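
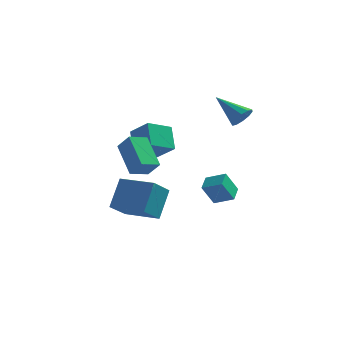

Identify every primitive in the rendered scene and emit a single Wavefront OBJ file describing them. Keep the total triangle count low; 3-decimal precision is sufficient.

v -1.32 -4.575 1.952
v -2.374 -3.251 3.342
v -2.055 -4.252 1.087
v -3.108 -2.928 2.477
v -0.592 -3.692 1.663
v -1.645 -2.368 3.053
v -1.326 -3.369 0.798
v -2.38 -2.045 2.188
v 1.173 -1.93 -0.489
v 2.295 -2.063 -0.031
v 1.146 -0.932 -0.134
v 2.269 -1.065 0.325
v 1.731 -1.475 -1.725
v 2.854 -1.608 -1.266
v 1.705 -0.477 -1.369
v 2.827 -0.61 -0.911
v -4.269 -0.706 -2.961
v -4.029 0.48 -1.257
v -3.821 0.737 -4.028
v -3.581 1.923 -2.324
v -2.159 -1.283 -2.856
v -1.919 -0.097 -1.152
v -1.711 0.16 -3.923
v -1.471 1.346 -2.219
v 2.282 2.646 3.163
v 2.717 3.232 3.466
v 0.658 3.234 4.357
v 2.488 3.403 3.07
v 2.18 3.286 2.71
v 1.911 2.924 2.522
v 1.784 2.456 2.58
v 1.847 2.061 2.859
v 2.076 1.889 3.255
v 2.384 2.007 3.615
v 2.653 2.369 3.803
v 2.78 2.837 3.746
v -2.572 1.62 1.018
v -3.066 2.705 2.258
v -3.749 2.172 0.067
v -4.242 3.256 1.308
v -1.538 2.784 0.412
v -2.031 3.868 1.653
v -2.714 3.335 -0.538
v -3.208 4.42 0.702
f 2 4 1
f 5 2 1
f 1 4 3
f 3 5 1
f 2 8 4
f 6 2 5
f 6 8 2
f 4 8 3
f 7 5 3
f 3 8 7
f 7 6 5
f 8 6 7
f 10 12 9
f 13 10 9
f 9 12 11
f 11 13 9
f 10 16 12
f 14 10 13
f 14 16 10
f 12 16 11
f 15 13 11
f 11 16 15
f 15 14 13
f 16 14 15
f 18 20 17
f 21 18 17
f 17 20 19
f 19 21 17
f 18 24 20
f 22 18 21
f 22 24 18
f 20 24 19
f 23 21 19
f 19 24 23
f 23 22 21
f 24 22 23
f 26 25 28
f 26 28 27
f 28 25 29
f 28 29 27
f 29 25 30
f 29 30 27
f 30 25 31
f 30 31 27
f 31 25 32
f 31 32 27
f 32 25 33
f 32 33 27
f 33 25 34
f 33 34 27
f 34 25 35
f 34 35 27
f 35 25 36
f 35 36 27
f 36 25 26
f 36 26 27
f 38 40 37
f 41 38 37
f 37 40 39
f 39 41 37
f 38 44 40
f 42 38 41
f 42 44 38
f 40 44 39
f 43 41 39
f 39 44 43
f 43 42 41
f 44 42 43



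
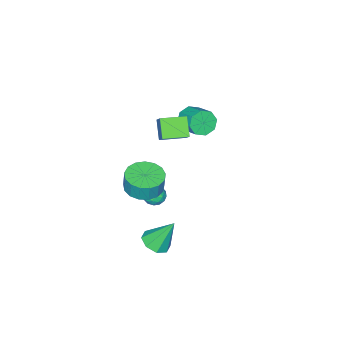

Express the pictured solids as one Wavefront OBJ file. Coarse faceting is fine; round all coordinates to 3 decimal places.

v 1.039 1.56 -2.626
v 1.421 1.981 -2.246
v 1.399 0.699 -2.034
v 1.781 1.12 -1.654
v 1.099 1.139 -1.606
v 0.877 1.671 -1.972
v 1.943 1.009 -2.308
v 1.721 1.541 -2.674
v 1.979 1.64 -2.049
v 1.457 1.721 -1.615
v 1.363 0.959 -2.665
v 0.841 1.04 -2.231
v 1.198 1.846 -2.488
v 1.622 0.834 -1.792
v 1.221 0.845 -1.764
v 1.445 1.092 -1.54
v 0.879 1.664 -2.327
v 1.103 1.912 -2.104
v 0.914 1.417 -1.727
v 1.717 0.768 -2.176
v 1.941 1.016 -1.953
v 1.375 1.588 -2.74
v 1.599 1.835 -2.516
v 1.906 1.263 -2.553
v 1.751 1.893 -2.149
v 1.962 1.387 -1.801
v 2.058 1.322 -2.185
v 1.927 1.635 -2.401
v 1.444 1.941 -1.894
v 1.656 1.434 -1.546
v 1.255 1.446 -1.518
v 1.124 1.759 -1.733
v 1.773 1.74 -1.778
v 1.164 1.246 -2.734
v 1.376 0.739 -2.386
v 1.696 0.921 -2.547
v 1.565 1.234 -2.762
v 0.858 1.293 -2.479
v 1.069 0.787 -2.131
v 0.893 1.045 -1.879
v 0.762 1.358 -2.095
v 1.047 0.94 -2.502
v 2.33 1.377 -0.649
v 3.428 1.36 -0.707
v 3.489 1.507 0.412
v 2.39 1.523 0.469
v 3.306 1.869 -0.767
v 3.367 2.016 0.352
v 2.961 2.265 -0.8
v 3.021 2.412 0.319
v 2.471 2.457 -0.799
v 2.531 2.604 0.32
v 1.949 2.402 -0.763
v 2.009 2.549 0.356
v 1.514 2.112 -0.702
v 1.574 2.259 0.417
v 1.265 1.654 -0.628
v 1.326 1.8 0.491
v 1.261 1.132 -0.56
v 1.322 1.278 0.559
v 1.502 0.666 -0.511
v 1.562 0.813 0.607
v 1.932 0.363 -0.495
v 1.992 0.51 0.624
v 2.453 0.292 -0.514
v 2.514 0.439 0.605
v 2.946 0.47 -0.564
v 3.007 0.616 0.555
v 3.298 0.855 -0.633
v 3.359 1.002 0.485
v 3.789 3.449 -3.09
v 4.63 3.497 -2.835
v 3.231 4.251 -1.39
v 4.429 4.05 -3.163
v 3.852 4.251 -3.447
v 3.239 3.983 -3.522
v 2.948 3.402 -3.344
v 3.15 2.849 -3.017
v 3.726 2.648 -2.732
v 4.339 2.916 -2.657
v -0.919 -0.488 1.749
v -0.161 0.397 2.874
v -2.027 0.477 1.736
v -1.27 1.363 2.861
v -0.31 0.197 0.799
v 0.447 1.083 1.924
v -1.419 1.163 0.786
v -0.661 2.048 1.911
v -3.59 -0.273 0.172
v -3.154 -0.726 0.759
v -2.694 0.54 1.395
v -3.13 0.993 0.808
v -2.792 -0.59 0.226
v -2.332 0.676 0.862
v -2.898 -0.268 -0.338
v -2.438 0.998 0.298
v -3.409 0.051 -0.604
v -2.949 1.317 0.032
v -4.026 0.18 -0.415
v -3.566 1.446 0.221
v -4.388 0.044 0.118
v -3.928 1.31 0.754
v -4.282 -0.278 0.682
v -3.822 0.988 1.318
v -3.771 -0.597 0.948
v -3.311 0.669 1.584
f 1 38 17
f 38 12 41
f 17 41 6
f 38 41 17
f 1 17 13
f 17 6 18
f 13 18 2
f 17 18 13
f 1 13 22
f 13 2 23
f 22 23 8
f 13 23 22
f 1 22 34
f 22 8 37
f 34 37 11
f 22 37 34
f 1 34 38
f 34 11 42
f 38 42 12
f 34 42 38
f 2 18 29
f 18 6 32
f 29 32 10
f 18 32 29
f 6 41 19
f 41 12 40
f 19 40 5
f 41 40 19
f 12 42 39
f 42 11 35
f 39 35 3
f 42 35 39
f 11 37 36
f 37 8 24
f 36 24 7
f 37 24 36
f 8 23 28
f 23 2 25
f 28 25 9
f 23 25 28
f 4 30 16
f 30 10 31
f 16 31 5
f 30 31 16
f 4 16 14
f 16 5 15
f 14 15 3
f 16 15 14
f 4 14 21
f 14 3 20
f 21 20 7
f 14 20 21
f 4 21 26
f 21 7 27
f 26 27 9
f 21 27 26
f 4 26 30
f 26 9 33
f 30 33 10
f 26 33 30
f 5 31 19
f 31 10 32
f 19 32 6
f 31 32 19
f 3 15 39
f 15 5 40
f 39 40 12
f 15 40 39
f 7 20 36
f 20 3 35
f 36 35 11
f 20 35 36
f 9 27 28
f 27 7 24
f 28 24 8
f 27 24 28
f 10 33 29
f 33 9 25
f 29 25 2
f 33 25 29
f 44 43 47
f 44 47 45
f 45 47 48
f 45 48 46
f 47 43 49
f 47 49 48
f 48 49 50
f 48 50 46
f 49 43 51
f 49 51 50
f 50 51 52
f 50 52 46
f 51 43 53
f 51 53 52
f 52 53 54
f 52 54 46
f 53 43 55
f 53 55 54
f 54 55 56
f 54 56 46
f 55 43 57
f 55 57 56
f 56 57 58
f 56 58 46
f 57 43 59
f 57 59 58
f 58 59 60
f 58 60 46
f 59 43 61
f 59 61 60
f 60 61 62
f 60 62 46
f 61 43 63
f 61 63 62
f 62 63 64
f 62 64 46
f 63 43 65
f 63 65 64
f 64 65 66
f 64 66 46
f 65 43 67
f 65 67 66
f 66 67 68
f 66 68 46
f 67 43 69
f 67 69 68
f 68 69 70
f 68 70 46
f 69 43 44
f 69 44 70
f 70 44 45
f 70 45 46
f 72 71 74
f 72 74 73
f 74 71 75
f 74 75 73
f 75 71 76
f 75 76 73
f 76 71 77
f 76 77 73
f 77 71 78
f 77 78 73
f 78 71 79
f 78 79 73
f 79 71 80
f 79 80 73
f 80 71 72
f 80 72 73
f 82 84 81
f 85 82 81
f 81 84 83
f 83 85 81
f 82 88 84
f 86 82 85
f 86 88 82
f 84 88 83
f 87 85 83
f 83 88 87
f 87 86 85
f 88 86 87
f 90 89 93
f 90 93 91
f 91 93 94
f 91 94 92
f 93 89 95
f 93 95 94
f 94 95 96
f 94 96 92
f 95 89 97
f 95 97 96
f 96 97 98
f 96 98 92
f 97 89 99
f 97 99 98
f 98 99 100
f 98 100 92
f 99 89 101
f 99 101 100
f 100 101 102
f 100 102 92
f 101 89 103
f 101 103 102
f 102 103 104
f 102 104 92
f 103 89 105
f 103 105 104
f 104 105 106
f 104 106 92
f 105 89 90
f 105 90 106
f 106 90 91
f 106 91 92



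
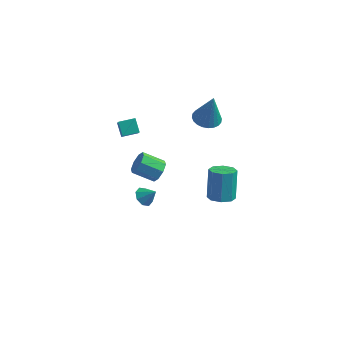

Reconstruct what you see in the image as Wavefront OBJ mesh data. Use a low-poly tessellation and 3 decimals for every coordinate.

v 0.767 2.801 2.921
v 1.604 2.488 2.748
v 1.193 2.759 5.059
v 1.659 2.839 2.744
v 1.579 3.184 2.767
v 1.374 3.471 2.814
v 1.078 3.656 2.877
v 0.734 3.71 2.946
v 0.395 3.627 3.012
v 0.113 3.418 3.064
v -0.069 3.114 3.094
v -0.125 2.764 3.098
v -0.044 2.419 3.075
v 0.16 2.132 3.029
v 0.457 1.947 2.966
v 0.801 1.892 2.896
v 1.14 1.976 2.831
v 1.422 2.185 2.779
v -3.902 0.658 1.47
v -3.486 -0.161 2.474
v -4.39 1.242 2.149
v -3.974 0.423 3.152
v -3.046 1.237 1.588
v -2.63 0.418 2.591
v -3.534 1.821 2.266
v -3.118 1.002 3.27
v 3.01 -0.975 -0.571
v 3.746 -1.317 -0.319
v 3.526 -0.447 1.503
v 2.79 -0.105 1.251
v 3.824 -0.73 -0.589
v 3.604 0.139 1.232
v 3.425 -0.287 -0.849
v 3.205 0.582 0.972
v 2.782 -0.247 -0.946
v 2.563 0.623 0.876
v 2.274 -0.633 -0.823
v 2.054 0.237 0.999
v 2.196 -1.219 -0.552
v 1.976 -0.35 1.269
v 2.595 -1.662 -0.292
v 2.375 -0.793 1.529
v 3.237 -1.703 -0.196
v 3.018 -0.833 1.626
v -2.521 3.414 -4.237
v -2.1 2.959 -3.7
v -3.438 2.631 -2.927
v -3.859 3.086 -3.463
v -2.144 3.559 -3.523
v -3.482 3.231 -2.75
v -2.409 4.074 -3.764
v -3.748 3.747 -2.99
v -2.74 4.203 -4.282
v -4.078 3.875 -3.508
v -2.942 3.869 -4.773
v -4.28 3.541 -4
v -2.898 3.269 -4.95
v -4.236 2.941 -4.177
v -2.632 2.753 -4.71
v -3.971 2.426 -3.936
v -2.302 2.625 -4.192
v -3.64 2.297 -3.418
v -1.091 -2.931 -0.017
v -0.665 -3.28 -0.416
v -0.369 -2.889 0.717
v -0.626 -2.765 -0.484
v -0.859 -2.348 -0.278
v -1.228 -2.272 0.081
v -1.517 -2.583 0.383
v -1.556 -3.097 0.451
v -1.323 -3.514 0.245
v -0.954 -3.59 -0.114
f 2 1 4
f 2 4 3
f 4 1 5
f 4 5 3
f 5 1 6
f 5 6 3
f 6 1 7
f 6 7 3
f 7 1 8
f 7 8 3
f 8 1 9
f 8 9 3
f 9 1 10
f 9 10 3
f 10 1 11
f 10 11 3
f 11 1 12
f 11 12 3
f 12 1 13
f 12 13 3
f 13 1 14
f 13 14 3
f 14 1 15
f 14 15 3
f 15 1 16
f 15 16 3
f 16 1 17
f 16 17 3
f 17 1 18
f 17 18 3
f 18 1 2
f 18 2 3
f 20 22 19
f 23 20 19
f 19 22 21
f 21 23 19
f 20 26 22
f 24 20 23
f 24 26 20
f 22 26 21
f 25 23 21
f 21 26 25
f 25 24 23
f 26 24 25
f 28 27 31
f 28 31 29
f 29 31 32
f 29 32 30
f 31 27 33
f 31 33 32
f 32 33 34
f 32 34 30
f 33 27 35
f 33 35 34
f 34 35 36
f 34 36 30
f 35 27 37
f 35 37 36
f 36 37 38
f 36 38 30
f 37 27 39
f 37 39 38
f 38 39 40
f 38 40 30
f 39 27 41
f 39 41 40
f 40 41 42
f 40 42 30
f 41 27 43
f 41 43 42
f 42 43 44
f 42 44 30
f 43 27 28
f 43 28 44
f 44 28 29
f 44 29 30
f 46 45 49
f 46 49 47
f 47 49 50
f 47 50 48
f 49 45 51
f 49 51 50
f 50 51 52
f 50 52 48
f 51 45 53
f 51 53 52
f 52 53 54
f 52 54 48
f 53 45 55
f 53 55 54
f 54 55 56
f 54 56 48
f 55 45 57
f 55 57 56
f 56 57 58
f 56 58 48
f 57 45 59
f 57 59 58
f 58 59 60
f 58 60 48
f 59 45 61
f 59 61 60
f 60 61 62
f 60 62 48
f 61 45 46
f 61 46 62
f 62 46 47
f 62 47 48
f 64 63 66
f 64 66 65
f 66 63 67
f 66 67 65
f 67 63 68
f 67 68 65
f 68 63 69
f 68 69 65
f 69 63 70
f 69 70 65
f 70 63 71
f 70 71 65
f 71 63 72
f 71 72 65
f 72 63 64
f 72 64 65



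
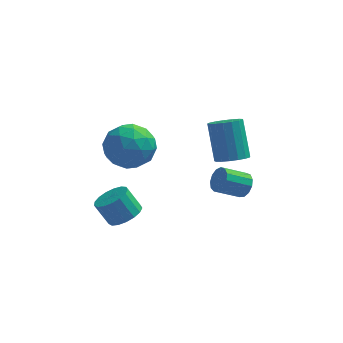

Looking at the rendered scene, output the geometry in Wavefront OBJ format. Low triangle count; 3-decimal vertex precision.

v 2.549 2.423 -2.974
v 2.929 2.284 -2.427
v 1.791 1.878 -1.74
v 1.411 2.017 -2.286
v 2.819 2.649 -2.392
v 1.681 2.244 -1.705
v 2.624 2.943 -2.542
v 1.486 2.537 -1.855
v 2.405 3.071 -2.829
v 1.267 2.666 -2.142
v 2.232 2.994 -3.162
v 1.094 2.588 -2.475
v 2.159 2.735 -3.435
v 1.021 2.33 -2.748
v 2.21 2.377 -3.561
v 1.072 1.972 -2.874
v 2.369 2.034 -3.501
v 1.231 1.628 -2.814
v 2.585 1.814 -3.274
v 1.447 1.408 -2.587
v 2.789 1.787 -2.951
v 1.651 1.381 -2.264
v 2.918 1.962 -2.635
v 1.779 1.557 -1.948
v -2.456 -0.756 1.615
v -1.747 -0.313 2.503
v -2.693 -2.427 2.637
v -1.984 -1.984 3.525
v -3.088 -1.503 3.328
v -2.941 -0.47 2.697
v -1.499 -2.27 2.443
v -1.352 -1.237 1.812
v -1.156 -1.249 3.015
v -2.137 -0.775 3.562
v -2.303 -1.965 1.578
v -3.284 -1.491 2.125
v -2.08 -0.388 1.969
v -2.36 -2.352 3.171
v -3.008 -2.069 3.055
v -2.591 -1.809 3.577
v -2.782 -0.48 2.083
v -2.365 -0.22 2.605
v -3.154 -0.919 3.09
v -2.075 -2.52 2.535
v -1.658 -2.26 3.057
v -1.849 -0.931 1.563
v -1.432 -0.671 2.085
v -1.286 -1.821 2.05
v -1.316 -0.678 2.792
v -1.456 -1.66 3.393
v -1.171 -1.828 2.757
v -1.084 -1.221 2.386
v -1.893 -0.399 3.114
v -2.033 -1.381 3.715
v -2.681 -1.098 3.599
v -2.595 -0.491 3.228
v -1.546 -0.949 3.415
v -2.407 -1.359 1.425
v -2.547 -2.341 2.026
v -1.845 -2.249 1.912
v -1.759 -1.642 1.541
v -2.984 -1.08 1.747
v -3.124 -2.062 2.348
v -3.356 -1.519 2.754
v -3.269 -0.912 2.383
v -2.894 -1.791 1.725
v -2.329 -2.577 -1.018
v -1.682 -2.835 -0.566
v -2.304 -2.621 0.449
v -2.951 -2.363 -0.002
v -1.618 -2.445 -0.609
v -2.241 -2.231 0.406
v -1.717 -2.086 -0.746
v -2.34 -1.871 0.269
v -1.957 -1.839 -0.945
v -2.579 -1.624 0.07
v -2.281 -1.761 -1.161
v -2.904 -1.547 -0.146
v -2.617 -1.87 -1.343
v -3.239 -1.656 -0.328
v -2.886 -2.141 -1.451
v -3.509 -1.927 -0.436
v -3.028 -2.512 -1.46
v -3.651 -2.298 -0.445
v -3.009 -2.898 -1.367
v -3.632 -2.684 -0.352
v -2.835 -3.211 -1.195
v -3.458 -2.996 -0.179
v -2.545 -3.378 -0.981
v -3.167 -3.164 0.034
v -2.205 -3.361 -0.776
v -2.827 -3.147 0.239
v -1.893 -3.166 -0.626
v -2.516 -2.951 0.389
v 2.023 1.84 -0.67
v 2.619 1.448 -0.286
v 2.233 2.528 1.414
v 1.637 2.92 1.03
v 2.795 1.756 -0.441
v 2.41 2.836 1.258
v 2.795 2.084 -0.649
v 2.409 3.163 1.051
v 2.618 2.355 -0.862
v 2.232 3.434 0.838
v 2.305 2.509 -1.03
v 1.919 3.588 0.669
v 1.927 2.509 -1.116
v 1.541 3.588 0.583
v 1.571 2.357 -1.1
v 1.185 3.436 0.6
v 1.318 2.086 -0.985
v 0.933 3.165 0.714
v 1.227 1.758 -0.798
v 0.842 2.838 0.901
v 1.319 1.45 -0.582
v 0.933 2.529 1.118
v 1.571 1.231 -0.385
v 1.186 2.31 1.314
v 1.927 1.152 -0.254
v 1.542 2.231 1.445
v 2.305 1.23 -0.218
v 1.92 2.309 1.481
f 2 1 5
f 2 5 3
f 3 5 6
f 3 6 4
f 5 1 7
f 5 7 6
f 6 7 8
f 6 8 4
f 7 1 9
f 7 9 8
f 8 9 10
f 8 10 4
f 9 1 11
f 9 11 10
f 10 11 12
f 10 12 4
f 11 1 13
f 11 13 12
f 12 13 14
f 12 14 4
f 13 1 15
f 13 15 14
f 14 15 16
f 14 16 4
f 15 1 17
f 15 17 16
f 16 17 18
f 16 18 4
f 17 1 19
f 17 19 18
f 18 19 20
f 18 20 4
f 19 1 21
f 19 21 20
f 20 21 22
f 20 22 4
f 21 1 23
f 21 23 22
f 22 23 24
f 22 24 4
f 23 1 2
f 23 2 24
f 24 2 3
f 24 3 4
f 25 62 41
f 62 36 65
f 41 65 30
f 62 65 41
f 25 41 37
f 41 30 42
f 37 42 26
f 41 42 37
f 25 37 46
f 37 26 47
f 46 47 32
f 37 47 46
f 25 46 58
f 46 32 61
f 58 61 35
f 46 61 58
f 25 58 62
f 58 35 66
f 62 66 36
f 58 66 62
f 26 42 53
f 42 30 56
f 53 56 34
f 42 56 53
f 30 65 43
f 65 36 64
f 43 64 29
f 65 64 43
f 36 66 63
f 66 35 59
f 63 59 27
f 66 59 63
f 35 61 60
f 61 32 48
f 60 48 31
f 61 48 60
f 32 47 52
f 47 26 49
f 52 49 33
f 47 49 52
f 28 54 40
f 54 34 55
f 40 55 29
f 54 55 40
f 28 40 38
f 40 29 39
f 38 39 27
f 40 39 38
f 28 38 45
f 38 27 44
f 45 44 31
f 38 44 45
f 28 45 50
f 45 31 51
f 50 51 33
f 45 51 50
f 28 50 54
f 50 33 57
f 54 57 34
f 50 57 54
f 29 55 43
f 55 34 56
f 43 56 30
f 55 56 43
f 27 39 63
f 39 29 64
f 63 64 36
f 39 64 63
f 31 44 60
f 44 27 59
f 60 59 35
f 44 59 60
f 33 51 52
f 51 31 48
f 52 48 32
f 51 48 52
f 34 57 53
f 57 33 49
f 53 49 26
f 57 49 53
f 68 67 71
f 68 71 69
f 69 71 72
f 69 72 70
f 71 67 73
f 71 73 72
f 72 73 74
f 72 74 70
f 73 67 75
f 73 75 74
f 74 75 76
f 74 76 70
f 75 67 77
f 75 77 76
f 76 77 78
f 76 78 70
f 77 67 79
f 77 79 78
f 78 79 80
f 78 80 70
f 79 67 81
f 79 81 80
f 80 81 82
f 80 82 70
f 81 67 83
f 81 83 82
f 82 83 84
f 82 84 70
f 83 67 85
f 83 85 84
f 84 85 86
f 84 86 70
f 85 67 87
f 85 87 86
f 86 87 88
f 86 88 70
f 87 67 89
f 87 89 88
f 88 89 90
f 88 90 70
f 89 67 91
f 89 91 90
f 90 91 92
f 90 92 70
f 91 67 93
f 91 93 92
f 92 93 94
f 92 94 70
f 93 67 68
f 93 68 94
f 94 68 69
f 94 69 70
f 96 95 99
f 96 99 97
f 97 99 100
f 97 100 98
f 99 95 101
f 99 101 100
f 100 101 102
f 100 102 98
f 101 95 103
f 101 103 102
f 102 103 104
f 102 104 98
f 103 95 105
f 103 105 104
f 104 105 106
f 104 106 98
f 105 95 107
f 105 107 106
f 106 107 108
f 106 108 98
f 107 95 109
f 107 109 108
f 108 109 110
f 108 110 98
f 109 95 111
f 109 111 110
f 110 111 112
f 110 112 98
f 111 95 113
f 111 113 112
f 112 113 114
f 112 114 98
f 113 95 115
f 113 115 114
f 114 115 116
f 114 116 98
f 115 95 117
f 115 117 116
f 116 117 118
f 116 118 98
f 117 95 119
f 117 119 118
f 118 119 120
f 118 120 98
f 119 95 121
f 119 121 120
f 120 121 122
f 120 122 98
f 121 95 96
f 121 96 122
f 122 96 97
f 122 97 98



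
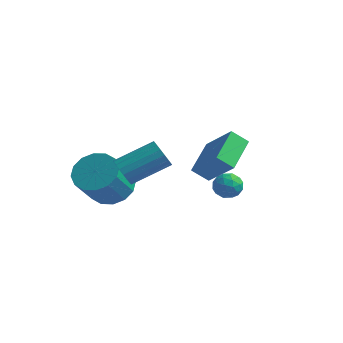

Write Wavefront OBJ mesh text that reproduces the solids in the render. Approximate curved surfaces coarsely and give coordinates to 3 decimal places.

v -2.101 -3.104 -0.538
v -1.631 -3.14 -1.055
v -0.568 -1.832 -0.179
v -1.039 -1.796 0.338
v -1.825 -2.917 -1.153
v -0.762 -1.608 -0.277
v -2.073 -2.731 -1.13
v -1.011 -1.422 -0.253
v -2.328 -2.619 -0.989
v -1.265 -1.31 -0.112
v -2.537 -2.603 -0.759
v -1.474 -1.294 0.118
v -2.66 -2.686 -0.485
v -1.597 -1.378 0.392
v -2.673 -2.852 -0.222
v -1.61 -1.544 0.655
v -2.572 -3.068 -0.021
v -1.509 -1.76 0.855
v -2.378 -3.292 0.077
v -1.315 -1.983 0.953
v -2.129 -3.478 0.053
v -1.067 -2.169 0.93
v -1.875 -3.59 -0.088
v -0.812 -2.281 0.789
v -1.666 -3.606 -0.318
v -0.603 -2.297 0.559
v -1.543 -3.522 -0.592
v -0.48 -2.214 0.285
v -1.53 -3.356 -0.855
v -0.467 -2.048 0.022
v 0.971 -1.485 -0.758
v 0.382 -1.861 -0.19
v 0.614 0.116 -0.066
v 0.026 -0.26 0.502
v 2.314 -1.72 0.478
v 1.726 -2.096 1.046
v 1.958 -0.119 1.17
v 1.369 -0.495 1.738
v -0.096 2.341 -3.274
v 0.288 1.753 -3.313
v -0.808 1.827 -2.547
v -0.424 1.239 -2.586
v -0.162 1.81 -2.268
v 0.278 2.127 -2.717
v -0.798 1.453 -3.143
v -0.358 1.77 -3.592
v -0.145 1.203 -3.232
v 0.248 1.424 -2.691
v -0.768 2.156 -3.169
v -0.375 2.377 -2.628
v 0.158 2.092 -3.357
v -0.678 1.488 -2.503
v -0.525 1.824 -2.315
v -0.298 1.478 -2.339
v 0.152 2.312 -3.007
v 0.379 1.966 -3.03
v 0.114 2 -2.415
v -0.899 1.614 -2.83
v -0.672 1.268 -2.853
v -0.222 2.102 -3.521
v 0.005 1.756 -3.545
v -0.634 1.58 -3.445
v 0.13 1.423 -3.333
v -0.289 1.121 -2.906
v -0.509 1.247 -3.233
v -0.25 1.433 -3.497
v 0.361 1.553 -3.015
v -0.058 1.251 -2.588
v 0.096 1.587 -2.4
v 0.355 1.773 -2.664
v 0.106 1.23 -2.968
v -0.462 2.329 -3.272
v -0.881 2.027 -2.845
v -0.875 1.807 -3.196
v -0.616 1.993 -3.46
v -0.231 2.459 -2.954
v -0.65 2.157 -2.527
v -0.27 2.147 -2.363
v -0.011 2.333 -2.627
v -0.626 2.35 -2.892
v -3.466 -2.015 -2.239
v -2.539 -2.356 -2.595
v -2.447 -3.587 -1.177
v -3.374 -3.245 -0.821
v -2.418 -1.952 -2.253
v -2.326 -3.183 -0.834
v -2.577 -1.565 -1.906
v -2.486 -2.795 -0.488
v -2.975 -1.298 -1.649
v -2.883 -2.528 -0.231
v -3.504 -1.223 -1.55
v -3.413 -2.454 -0.132
v -4.023 -1.361 -1.636
v -3.931 -2.591 -0.217
v -4.393 -1.673 -1.883
v -4.301 -2.904 -0.465
v -4.514 -2.077 -2.226
v -4.422 -3.308 -0.807
v -4.354 -2.465 -2.572
v -4.263 -3.695 -1.154
v -3.957 -2.732 -2.829
v -3.865 -3.962 -1.411
v -3.427 -2.806 -2.928
v -3.336 -4.037 -1.51
v -2.909 -2.669 -2.843
v -2.817 -3.899 -1.424
f 2 1 5
f 2 5 3
f 3 5 6
f 3 6 4
f 5 1 7
f 5 7 6
f 6 7 8
f 6 8 4
f 7 1 9
f 7 9 8
f 8 9 10
f 8 10 4
f 9 1 11
f 9 11 10
f 10 11 12
f 10 12 4
f 11 1 13
f 11 13 12
f 12 13 14
f 12 14 4
f 13 1 15
f 13 15 14
f 14 15 16
f 14 16 4
f 15 1 17
f 15 17 16
f 16 17 18
f 16 18 4
f 17 1 19
f 17 19 18
f 18 19 20
f 18 20 4
f 19 1 21
f 19 21 20
f 20 21 22
f 20 22 4
f 21 1 23
f 21 23 22
f 22 23 24
f 22 24 4
f 23 1 25
f 23 25 24
f 24 25 26
f 24 26 4
f 25 1 27
f 25 27 26
f 26 27 28
f 26 28 4
f 27 1 29
f 27 29 28
f 28 29 30
f 28 30 4
f 29 1 2
f 29 2 30
f 30 2 3
f 30 3 4
f 32 34 31
f 35 32 31
f 31 34 33
f 33 35 31
f 32 38 34
f 36 32 35
f 36 38 32
f 34 38 33
f 37 35 33
f 33 38 37
f 37 36 35
f 38 36 37
f 39 76 55
f 76 50 79
f 55 79 44
f 76 79 55
f 39 55 51
f 55 44 56
f 51 56 40
f 55 56 51
f 39 51 60
f 51 40 61
f 60 61 46
f 51 61 60
f 39 60 72
f 60 46 75
f 72 75 49
f 60 75 72
f 39 72 76
f 72 49 80
f 76 80 50
f 72 80 76
f 40 56 67
f 56 44 70
f 67 70 48
f 56 70 67
f 44 79 57
f 79 50 78
f 57 78 43
f 79 78 57
f 50 80 77
f 80 49 73
f 77 73 41
f 80 73 77
f 49 75 74
f 75 46 62
f 74 62 45
f 75 62 74
f 46 61 66
f 61 40 63
f 66 63 47
f 61 63 66
f 42 68 54
f 68 48 69
f 54 69 43
f 68 69 54
f 42 54 52
f 54 43 53
f 52 53 41
f 54 53 52
f 42 52 59
f 52 41 58
f 59 58 45
f 52 58 59
f 42 59 64
f 59 45 65
f 64 65 47
f 59 65 64
f 42 64 68
f 64 47 71
f 68 71 48
f 64 71 68
f 43 69 57
f 69 48 70
f 57 70 44
f 69 70 57
f 41 53 77
f 53 43 78
f 77 78 50
f 53 78 77
f 45 58 74
f 58 41 73
f 74 73 49
f 58 73 74
f 47 65 66
f 65 45 62
f 66 62 46
f 65 62 66
f 48 71 67
f 71 47 63
f 67 63 40
f 71 63 67
f 82 81 85
f 82 85 83
f 83 85 86
f 83 86 84
f 85 81 87
f 85 87 86
f 86 87 88
f 86 88 84
f 87 81 89
f 87 89 88
f 88 89 90
f 88 90 84
f 89 81 91
f 89 91 90
f 90 91 92
f 90 92 84
f 91 81 93
f 91 93 92
f 92 93 94
f 92 94 84
f 93 81 95
f 93 95 94
f 94 95 96
f 94 96 84
f 95 81 97
f 95 97 96
f 96 97 98
f 96 98 84
f 97 81 99
f 97 99 98
f 98 99 100
f 98 100 84
f 99 81 101
f 99 101 100
f 100 101 102
f 100 102 84
f 101 81 103
f 101 103 102
f 102 103 104
f 102 104 84
f 103 81 105
f 103 105 104
f 104 105 106
f 104 106 84
f 105 81 82
f 105 82 106
f 106 82 83
f 106 83 84



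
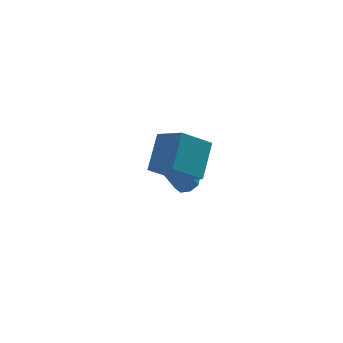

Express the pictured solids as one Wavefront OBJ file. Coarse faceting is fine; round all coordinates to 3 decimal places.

v 2.608 3.394 -3.892
v 3.129 3.344 -3.643
v 2.534 3.436 -2.379
v 2.012 3.486 -2.628
v 3.02 3.766 -3.725
v 2.425 3.858 -2.461
v 2.669 3.97 -3.905
v 2.074 4.063 -2.641
v 2.283 3.837 -4.077
v 1.687 3.929 -2.813
v 2.086 3.444 -4.141
v 1.491 3.536 -2.877
v 2.195 3.022 -4.059
v 1.6 3.114 -2.795
v 2.546 2.817 -3.879
v 1.951 2.91 -2.615
v 2.933 2.951 -3.707
v 2.337 3.043 -2.443
v 1.199 0.19 -0.229
v -0.017 0.211 0.731
v 1.966 1.419 0.715
v 0.75 1.441 1.676
v 1.87 -0.901 0.644
v 0.654 -0.879 1.605
v 2.637 0.329 1.589
v 1.421 0.35 2.549
f 2 1 5
f 2 5 3
f 3 5 6
f 3 6 4
f 5 1 7
f 5 7 6
f 6 7 8
f 6 8 4
f 7 1 9
f 7 9 8
f 8 9 10
f 8 10 4
f 9 1 11
f 9 11 10
f 10 11 12
f 10 12 4
f 11 1 13
f 11 13 12
f 12 13 14
f 12 14 4
f 13 1 15
f 13 15 14
f 14 15 16
f 14 16 4
f 15 1 17
f 15 17 16
f 16 17 18
f 16 18 4
f 17 1 2
f 17 2 18
f 18 2 3
f 18 3 4
f 20 22 19
f 23 20 19
f 19 22 21
f 21 23 19
f 20 26 22
f 24 20 23
f 24 26 20
f 22 26 21
f 25 23 21
f 21 26 25
f 25 24 23
f 26 24 25



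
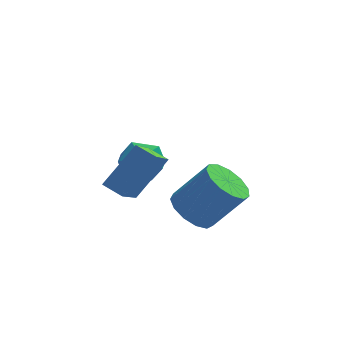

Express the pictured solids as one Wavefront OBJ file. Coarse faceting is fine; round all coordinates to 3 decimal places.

v 0.365 3.152 -0.149
v 1.28 3.469 0.134
v 0.96 1.651 -0.394
v 1.875 1.968 -0.111
v 1.131 1.901 0.568
v 0.764 2.829 0.72
v 1.476 2.291 -0.98
v 1.109 3.219 -0.828
v 1.967 2.937 -0.379
v 1.754 2.696 0.578
v 0.486 2.424 -0.838
v 0.273 2.183 0.119
v 2.867 -0.275 -0.747
v 3.592 -0.004 -1.348
v 4.837 0.027 0.165
v 4.113 -0.245 0.767
v 3.358 0.462 -1.166
v 4.603 0.493 0.348
v 2.969 0.694 -0.85
v 4.214 0.725 0.663
v 2.547 0.618 -0.501
v 3.793 0.649 1.012
v 2.227 0.258 -0.231
v 3.473 0.289 1.282
v 2.111 -0.271 -0.124
v 3.356 -0.24 1.389
v 2.234 -0.801 -0.215
v 3.48 -0.771 1.298
v 2.559 -1.165 -0.474
v 3.804 -1.134 1.039
v 2.981 -1.246 -0.821
v 4.227 -1.215 0.693
v 3.368 -1.019 -1.143
v 4.613 -0.988 0.37
v 3.595 -0.556 -1.34
v 4.841 -0.525 0.173
v 0.933 -0.697 0.275
v 0.494 -2.384 1.6
v 0.257 -0.281 0.58
v -0.181 -1.969 1.906
v 2.061 0.109 1.674
v 1.623 -1.579 3
v 1.386 0.524 1.98
v 0.947 -1.163 3.305
f 1 12 6
f 1 6 2
f 1 2 8
f 1 8 11
f 1 11 12
f 2 6 10
f 6 12 5
f 12 11 3
f 11 8 7
f 8 2 9
f 4 10 5
f 4 5 3
f 4 3 7
f 4 7 9
f 4 9 10
f 5 10 6
f 3 5 12
f 7 3 11
f 9 7 8
f 10 9 2
f 14 13 17
f 14 17 15
f 15 17 18
f 15 18 16
f 17 13 19
f 17 19 18
f 18 19 20
f 18 20 16
f 19 13 21
f 19 21 20
f 20 21 22
f 20 22 16
f 21 13 23
f 21 23 22
f 22 23 24
f 22 24 16
f 23 13 25
f 23 25 24
f 24 25 26
f 24 26 16
f 25 13 27
f 25 27 26
f 26 27 28
f 26 28 16
f 27 13 29
f 27 29 28
f 28 29 30
f 28 30 16
f 29 13 31
f 29 31 30
f 30 31 32
f 30 32 16
f 31 13 33
f 31 33 32
f 32 33 34
f 32 34 16
f 33 13 35
f 33 35 34
f 34 35 36
f 34 36 16
f 35 13 14
f 35 14 36
f 36 14 15
f 36 15 16
f 38 40 37
f 41 38 37
f 37 40 39
f 39 41 37
f 38 44 40
f 42 38 41
f 42 44 38
f 40 44 39
f 43 41 39
f 39 44 43
f 43 42 41
f 44 42 43



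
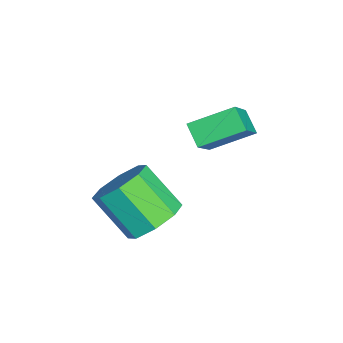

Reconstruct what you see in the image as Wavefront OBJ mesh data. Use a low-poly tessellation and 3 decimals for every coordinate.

v -4.146 2.022 -3.614
v -4.351 3.353 -3.025
v -3.552 2.337 -4.118
v -3.757 3.668 -3.528
v -3.003 1.692 -2.472
v -3.208 3.023 -1.882
v -2.409 2.007 -2.975
v -2.614 3.338 -2.386
v -0.534 0.883 -4.514
v 0.249 0.919 -4.052
v -0.383 -0.067 -2.904
v -1.166 -0.103 -3.366
v -0.194 1.422 -3.864
v -0.827 0.436 -2.716
v -0.837 1.609 -4.057
v -1.469 0.624 -2.909
v -1.302 1.371 -4.518
v -1.934 0.385 -3.37
v -1.317 0.847 -4.976
v -1.949 -0.139 -3.828
v -0.873 0.344 -5.164
v -1.506 -0.642 -4.016
v -0.231 0.156 -4.971
v -0.863 -0.829 -3.823
v 0.234 0.395 -4.51
v -0.398 -0.591 -3.362
f 2 4 1
f 5 2 1
f 1 4 3
f 3 5 1
f 2 8 4
f 6 2 5
f 6 8 2
f 4 8 3
f 7 5 3
f 3 8 7
f 7 6 5
f 8 6 7
f 10 9 13
f 10 13 11
f 11 13 14
f 11 14 12
f 13 9 15
f 13 15 14
f 14 15 16
f 14 16 12
f 15 9 17
f 15 17 16
f 16 17 18
f 16 18 12
f 17 9 19
f 17 19 18
f 18 19 20
f 18 20 12
f 19 9 21
f 19 21 20
f 20 21 22
f 20 22 12
f 21 9 23
f 21 23 22
f 22 23 24
f 22 24 12
f 23 9 25
f 23 25 24
f 24 25 26
f 24 26 12
f 25 9 10
f 25 10 26
f 26 10 11
f 26 11 12



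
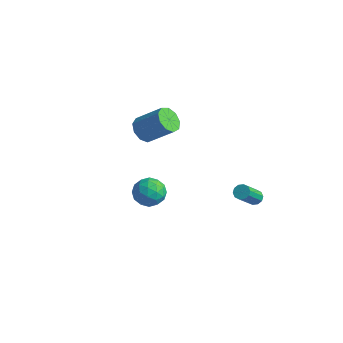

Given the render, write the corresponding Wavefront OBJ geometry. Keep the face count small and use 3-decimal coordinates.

v -0.543 0.568 -2.082
v 0.098 -0.205 -2.313
v -1.078 -0.275 -0.747
v -0.437 -1.048 -0.978
v -0.061 -0.145 -0.654
v 0.27 0.376 -1.479
v -1.25 -0.856 -1.581
v -0.919 -0.335 -2.406
v -0.339 -1.085 -2.003
v 0.397 -0.645 -1.43
v -1.377 0.165 -1.63
v -0.641 0.605 -1.057
v -0.175 0.256 -2.315
v -0.805 -0.736 -0.745
v -0.583 -0.205 -0.555
v -0.206 -0.659 -0.691
v -0.074 0.597 -1.825
v 0.303 0.143 -1.96
v 0.209 0.178 -0.985
v -1.283 -0.623 -1.1
v -0.906 -1.077 -1.235
v -0.774 0.179 -2.369
v -0.397 -0.275 -2.505
v -1.189 -0.658 -2.075
v -0.055 -0.716 -2.268
v -0.37 -1.212 -1.484
v -0.848 -1.099 -1.838
v -0.654 -0.792 -2.323
v 0.377 -0.458 -1.932
v 0.062 -0.953 -1.147
v 0.284 -0.423 -0.957
v 0.478 -0.116 -1.442
v 0.12 -0.975 -1.75
v -1.042 0.473 -1.913
v -1.357 -0.022 -1.128
v -1.458 -0.364 -1.618
v -1.264 -0.057 -2.103
v -0.61 0.732 -1.576
v -0.925 0.236 -0.792
v -0.326 0.312 -0.737
v -0.132 0.619 -1.222
v -1.1 0.495 -1.31
v -4.569 3.533 -0.641
v -3.899 3.189 -1.187
v -2.46 3.864 0.155
v -3.131 4.207 0.701
v -4.027 3.79 -1.352
v -2.588 4.465 -0.01
v -4.409 4.27 -1.184
v -2.97 4.945 0.158
v -4.866 4.406 -0.762
v -3.427 5.081 0.58
v -5.184 4.133 -0.284
v -3.745 4.807 1.058
v -5.214 3.579 0.027
v -3.776 4.253 1.369
v -4.943 3.003 0.026
v -3.504 3.678 1.368
v -4.497 2.675 -0.287
v -3.058 3.35 1.054
v -4.085 2.749 -0.766
v -2.646 3.424 0.576
v 3.598 4.074 -2.324
v 4.017 3.872 -2.557
v 4.181 2.524 -1.088
v 3.762 2.726 -0.856
v 4.116 4.103 -2.356
v 4.281 2.755 -0.887
v 4.017 4.322 -2.143
v 4.182 2.975 -0.675
v 3.758 4.447 -2
v 3.923 3.1 -0.531
v 3.438 4.429 -1.98
v 3.602 3.082 -0.512
v 3.179 4.276 -2.092
v 3.343 2.928 -0.623
v 3.079 4.045 -2.293
v 3.244 2.697 -0.824
v 3.178 3.825 -2.505
v 3.343 2.478 -1.037
v 3.437 3.7 -2.649
v 3.602 2.353 -1.18
v 3.758 3.718 -2.668
v 3.922 2.371 -1.2
f 1 38 17
f 38 12 41
f 17 41 6
f 38 41 17
f 1 17 13
f 17 6 18
f 13 18 2
f 17 18 13
f 1 13 22
f 13 2 23
f 22 23 8
f 13 23 22
f 1 22 34
f 22 8 37
f 34 37 11
f 22 37 34
f 1 34 38
f 34 11 42
f 38 42 12
f 34 42 38
f 2 18 29
f 18 6 32
f 29 32 10
f 18 32 29
f 6 41 19
f 41 12 40
f 19 40 5
f 41 40 19
f 12 42 39
f 42 11 35
f 39 35 3
f 42 35 39
f 11 37 36
f 37 8 24
f 36 24 7
f 37 24 36
f 8 23 28
f 23 2 25
f 28 25 9
f 23 25 28
f 4 30 16
f 30 10 31
f 16 31 5
f 30 31 16
f 4 16 14
f 16 5 15
f 14 15 3
f 16 15 14
f 4 14 21
f 14 3 20
f 21 20 7
f 14 20 21
f 4 21 26
f 21 7 27
f 26 27 9
f 21 27 26
f 4 26 30
f 26 9 33
f 30 33 10
f 26 33 30
f 5 31 19
f 31 10 32
f 19 32 6
f 31 32 19
f 3 15 39
f 15 5 40
f 39 40 12
f 15 40 39
f 7 20 36
f 20 3 35
f 36 35 11
f 20 35 36
f 9 27 28
f 27 7 24
f 28 24 8
f 27 24 28
f 10 33 29
f 33 9 25
f 29 25 2
f 33 25 29
f 44 43 47
f 44 47 45
f 45 47 48
f 45 48 46
f 47 43 49
f 47 49 48
f 48 49 50
f 48 50 46
f 49 43 51
f 49 51 50
f 50 51 52
f 50 52 46
f 51 43 53
f 51 53 52
f 52 53 54
f 52 54 46
f 53 43 55
f 53 55 54
f 54 55 56
f 54 56 46
f 55 43 57
f 55 57 56
f 56 57 58
f 56 58 46
f 57 43 59
f 57 59 58
f 58 59 60
f 58 60 46
f 59 43 61
f 59 61 60
f 60 61 62
f 60 62 46
f 61 43 44
f 61 44 62
f 62 44 45
f 62 45 46
f 64 63 67
f 64 67 65
f 65 67 68
f 65 68 66
f 67 63 69
f 67 69 68
f 68 69 70
f 68 70 66
f 69 63 71
f 69 71 70
f 70 71 72
f 70 72 66
f 71 63 73
f 71 73 72
f 72 73 74
f 72 74 66
f 73 63 75
f 73 75 74
f 74 75 76
f 74 76 66
f 75 63 77
f 75 77 76
f 76 77 78
f 76 78 66
f 77 63 79
f 77 79 78
f 78 79 80
f 78 80 66
f 79 63 81
f 79 81 80
f 80 81 82
f 80 82 66
f 81 63 83
f 81 83 82
f 82 83 84
f 82 84 66
f 83 63 64
f 83 64 84
f 84 64 65
f 84 65 66



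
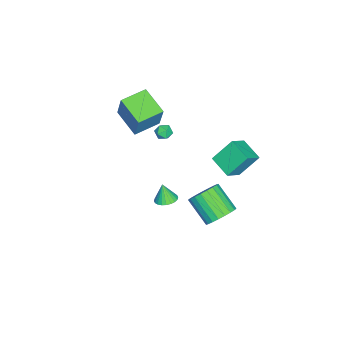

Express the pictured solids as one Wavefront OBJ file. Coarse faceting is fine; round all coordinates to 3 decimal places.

v -4.368 -3.292 2.557
v -3.709 -2.812 4.546
v -3.181 -1.763 1.795
v -2.522 -1.283 3.784
v -2.958 -4.477 2.376
v -2.299 -3.997 4.365
v -1.771 -2.948 1.614
v -1.112 -2.468 3.603
v -1.645 -0.612 2.913
v -1.105 -0.558 2.591
v -1.155 -1.122 3.649
v -0.615 -1.068 3.327
v -0.88 -0.558 3.587
v -1.183 -0.242 3.132
v -1.077 -1.438 3.108
v -1.38 -1.122 2.653
v -0.754 -1.068 2.711
v -0.632 -0.524 3.007
v -1.628 -1.156 3.233
v -1.506 -0.612 3.529
v -3.143 1.734 -0.858
v -3.846 2.841 0.625
v -4.281 2.219 -1.759
v -4.983 3.326 -0.275
v -2.197 3.014 -1.365
v -2.899 4.121 0.119
v -3.334 3.499 -2.265
v -4.037 4.606 -0.782
v 4.408 4.451 1.611
v 5.366 4.202 1.989
v 4.53 2.839 3.207
v 3.572 3.089 2.829
v 5.241 4.523 2.263
v 4.404 3.161 3.481
v 4.971 4.833 2.424
v 4.135 3.47 3.642
v 4.604 5.076 2.445
v 3.768 3.713 3.663
v 4.203 5.212 2.321
v 3.367 3.849 3.539
v 3.838 5.215 2.075
v 3.002 3.853 3.292
v 3.571 5.087 1.748
v 2.735 3.724 2.966
v 3.449 4.849 1.398
v 2.613 3.486 2.616
v 3.493 4.542 1.084
v 2.657 3.179 2.302
v 3.695 4.22 0.862
v 2.859 2.857 2.08
v 4.02 3.937 0.769
v 3.184 2.574 1.987
v 4.413 3.744 0.822
v 3.576 2.381 2.04
v 4.804 3.672 1.011
v 3.968 2.31 2.229
v 5.127 3.736 1.304
v 4.291 2.373 2.522
v 5.326 3.923 1.65
v 4.49 2.56 2.868
v 2.383 0.401 0.012
v 2.896 -0.145 -0.036
v 2.177 0.099 1.228
v 3.061 0.081 0.048
v 3.123 0.356 0.127
v 3.073 0.638 0.188
v 2.917 0.883 0.222
v 2.681 1.055 0.225
v 2.399 1.128 0.195
v 2.115 1.09 0.137
v 1.871 0.946 0.06
v 1.706 0.72 -0.024
v 1.644 0.445 -0.103
v 1.694 0.163 -0.164
v 1.85 -0.082 -0.199
v 2.086 -0.254 -0.201
v 2.368 -0.327 -0.171
v 2.652 -0.288 -0.113
f 2 4 1
f 5 2 1
f 1 4 3
f 3 5 1
f 2 8 4
f 6 2 5
f 6 8 2
f 4 8 3
f 7 5 3
f 3 8 7
f 7 6 5
f 8 6 7
f 9 20 14
f 9 14 10
f 9 10 16
f 9 16 19
f 9 19 20
f 10 14 18
f 14 20 13
f 20 19 11
f 19 16 15
f 16 10 17
f 12 18 13
f 12 13 11
f 12 11 15
f 12 15 17
f 12 17 18
f 13 18 14
f 11 13 20
f 15 11 19
f 17 15 16
f 18 17 10
f 22 24 21
f 25 22 21
f 21 24 23
f 23 25 21
f 22 28 24
f 26 22 25
f 26 28 22
f 24 28 23
f 27 25 23
f 23 28 27
f 27 26 25
f 28 26 27
f 30 29 33
f 30 33 31
f 31 33 34
f 31 34 32
f 33 29 35
f 33 35 34
f 34 35 36
f 34 36 32
f 35 29 37
f 35 37 36
f 36 37 38
f 36 38 32
f 37 29 39
f 37 39 38
f 38 39 40
f 38 40 32
f 39 29 41
f 39 41 40
f 40 41 42
f 40 42 32
f 41 29 43
f 41 43 42
f 42 43 44
f 42 44 32
f 43 29 45
f 43 45 44
f 44 45 46
f 44 46 32
f 45 29 47
f 45 47 46
f 46 47 48
f 46 48 32
f 47 29 49
f 47 49 48
f 48 49 50
f 48 50 32
f 49 29 51
f 49 51 50
f 50 51 52
f 50 52 32
f 51 29 53
f 51 53 52
f 52 53 54
f 52 54 32
f 53 29 55
f 53 55 54
f 54 55 56
f 54 56 32
f 55 29 57
f 55 57 56
f 56 57 58
f 56 58 32
f 57 29 59
f 57 59 58
f 58 59 60
f 58 60 32
f 59 29 30
f 59 30 60
f 60 30 31
f 60 31 32
f 62 61 64
f 62 64 63
f 64 61 65
f 64 65 63
f 65 61 66
f 65 66 63
f 66 61 67
f 66 67 63
f 67 61 68
f 67 68 63
f 68 61 69
f 68 69 63
f 69 61 70
f 69 70 63
f 70 61 71
f 70 71 63
f 71 61 72
f 71 72 63
f 72 61 73
f 72 73 63
f 73 61 74
f 73 74 63
f 74 61 75
f 74 75 63
f 75 61 76
f 75 76 63
f 76 61 77
f 76 77 63
f 77 61 78
f 77 78 63
f 78 61 62
f 78 62 63



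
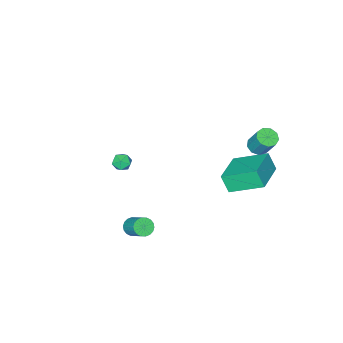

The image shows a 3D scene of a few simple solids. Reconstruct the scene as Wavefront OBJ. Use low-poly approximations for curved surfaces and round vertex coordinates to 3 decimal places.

v 2.935 0.432 -4.402
v 3.258 0.073 -4.063
v 3.469 1.208 -3.06
v 3.145 1.568 -3.398
v 3.437 0.18 -4.222
v 3.648 1.316 -3.219
v 3.517 0.338 -4.417
v 3.728 1.473 -3.413
v 3.481 0.514 -4.609
v 3.692 1.649 -3.605
v 3.337 0.674 -4.759
v 3.548 1.809 -3.756
v 3.114 0.786 -4.839
v 3.324 1.921 -3.835
v 2.855 0.828 -4.832
v 3.065 1.963 -3.829
v 2.611 0.792 -4.74
v 2.822 1.927 -3.737
v 2.432 0.684 -4.581
v 2.643 1.82 -3.578
v 2.352 0.527 -4.387
v 2.563 1.662 -3.383
v 2.388 0.351 -4.195
v 2.599 1.486 -3.191
v 2.532 0.191 -4.044
v 2.743 1.326 -3.041
v 2.756 0.079 -3.965
v 2.966 1.214 -2.961
v 3.015 0.037 -3.971
v 3.225 1.172 -2.968
v -3.482 1.906 -2.785
v -3.384 1.364 -1.752
v -4.572 3.492 -1.849
v -4.474 2.95 -0.817
v -1.606 2.97 -2.403
v -1.508 2.428 -1.371
v -2.696 4.556 -1.468
v -2.598 4.014 -0.435
v -3.881 2.745 0.087
v -3.265 2.886 -0.015
v -3.223 3.636 1.271
v -3.839 3.495 1.373
v -3.52 3.197 -0.188
v -3.479 3.947 1.098
v -3.944 3.296 -0.233
v -3.903 4.046 1.054
v -4.338 3.137 -0.128
v -4.297 3.888 1.159
v -4.519 2.795 0.078
v -4.477 3.546 1.364
v -4.4 2.43 0.287
v -4.359 3.18 1.574
v -4.039 2.211 0.403
v -3.997 2.962 1.69
v -3.603 2.243 0.371
v -3.562 2.993 1.657
v -3.298 2.509 0.205
v -3.256 3.259 1.492
v -0.443 -3.722 -3.713
v 0.01 -3.524 -4.121
v 0.27 -4.256 -3.179
v 0.723 -4.058 -3.587
v 0.447 -3.64 -3.186
v 0.007 -3.31 -3.516
v 0.273 -4.47 -3.784
v -0.167 -4.14 -4.114
v 0.453 -3.986 -4.165
v 0.561 -3.473 -3.795
v -0.281 -4.307 -3.505
v -0.173 -3.794 -3.135
f 2 1 5
f 2 5 3
f 3 5 6
f 3 6 4
f 5 1 7
f 5 7 6
f 6 7 8
f 6 8 4
f 7 1 9
f 7 9 8
f 8 9 10
f 8 10 4
f 9 1 11
f 9 11 10
f 10 11 12
f 10 12 4
f 11 1 13
f 11 13 12
f 12 13 14
f 12 14 4
f 13 1 15
f 13 15 14
f 14 15 16
f 14 16 4
f 15 1 17
f 15 17 16
f 16 17 18
f 16 18 4
f 17 1 19
f 17 19 18
f 18 19 20
f 18 20 4
f 19 1 21
f 19 21 20
f 20 21 22
f 20 22 4
f 21 1 23
f 21 23 22
f 22 23 24
f 22 24 4
f 23 1 25
f 23 25 24
f 24 25 26
f 24 26 4
f 25 1 27
f 25 27 26
f 26 27 28
f 26 28 4
f 27 1 29
f 27 29 28
f 28 29 30
f 28 30 4
f 29 1 2
f 29 2 30
f 30 2 3
f 30 3 4
f 32 34 31
f 35 32 31
f 31 34 33
f 33 35 31
f 32 38 34
f 36 32 35
f 36 38 32
f 34 38 33
f 37 35 33
f 33 38 37
f 37 36 35
f 38 36 37
f 40 39 43
f 40 43 41
f 41 43 44
f 41 44 42
f 43 39 45
f 43 45 44
f 44 45 46
f 44 46 42
f 45 39 47
f 45 47 46
f 46 47 48
f 46 48 42
f 47 39 49
f 47 49 48
f 48 49 50
f 48 50 42
f 49 39 51
f 49 51 50
f 50 51 52
f 50 52 42
f 51 39 53
f 51 53 52
f 52 53 54
f 52 54 42
f 53 39 55
f 53 55 54
f 54 55 56
f 54 56 42
f 55 39 57
f 55 57 56
f 56 57 58
f 56 58 42
f 57 39 40
f 57 40 58
f 58 40 41
f 58 41 42
f 59 70 64
f 59 64 60
f 59 60 66
f 59 66 69
f 59 69 70
f 60 64 68
f 64 70 63
f 70 69 61
f 69 66 65
f 66 60 67
f 62 68 63
f 62 63 61
f 62 61 65
f 62 65 67
f 62 67 68
f 63 68 64
f 61 63 70
f 65 61 69
f 67 65 66
f 68 67 60



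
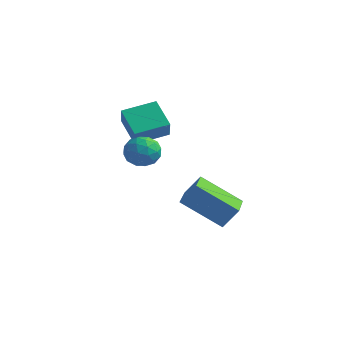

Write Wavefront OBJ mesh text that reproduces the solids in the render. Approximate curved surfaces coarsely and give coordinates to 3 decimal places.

v 2.133 0.17 -2.24
v 0.61 -0.58 -1.055
v 1.233 1.603 -2.489
v -0.289 0.853 -1.304
v 2.589 0.607 -1.376
v 1.067 -0.143 -0.191
v 1.69 2.04 -1.625
v 0.167 1.29 -0.44
v 0.223 -1.556 1.827
v 0.754 -1.864 2.305
v -0.454 -2.616 1.895
v 0.077 -2.924 2.373
v -0.371 -2.336 2.616
v 0.047 -1.681 2.574
v 0.253 -2.799 1.626
v 0.671 -2.144 1.584
v 0.772 -2.632 2.181
v 0.387 -2.346 2.793
v -0.087 -2.134 1.407
v -0.472 -1.848 2.019
v 0.548 -1.617 2.06
v -0.248 -2.863 2.14
v -0.511 -2.517 2.283
v -0.199 -2.698 2.564
v 0.132 -1.51 2.218
v 0.444 -1.691 2.499
v -0.217 -1.968 2.682
v -0.144 -2.789 1.701
v 0.168 -2.97 1.982
v 0.499 -1.782 1.636
v 0.811 -1.963 1.917
v 0.517 -2.512 1.518
v 0.871 -2.25 2.268
v 0.473 -2.872 2.308
v 0.576 -2.799 1.869
v 0.822 -2.414 1.844
v 0.644 -2.082 2.628
v 0.246 -2.704 2.668
v -0.017 -2.359 2.811
v 0.229 -1.974 2.786
v 0.655 -2.533 2.555
v 0.054 -1.776 1.532
v -0.344 -2.398 1.572
v 0.071 -2.506 1.414
v 0.317 -2.121 1.389
v -0.173 -1.608 1.892
v -0.571 -2.23 1.932
v -0.522 -2.066 2.356
v -0.276 -1.681 2.331
v -0.355 -1.947 1.645
v -0.421 -2.006 2.793
v -1.459 -1.574 3.628
v -0.864 -1.493 1.978
v -1.901 -1.061 2.813
v 0.341 -0.819 3.127
v -0.696 -0.387 3.962
v -0.101 -0.306 2.312
v -1.139 0.126 3.147
f 2 4 1
f 5 2 1
f 1 4 3
f 3 5 1
f 2 8 4
f 6 2 5
f 6 8 2
f 4 8 3
f 7 5 3
f 3 8 7
f 7 6 5
f 8 6 7
f 9 46 25
f 46 20 49
f 25 49 14
f 46 49 25
f 9 25 21
f 25 14 26
f 21 26 10
f 25 26 21
f 9 21 30
f 21 10 31
f 30 31 16
f 21 31 30
f 9 30 42
f 30 16 45
f 42 45 19
f 30 45 42
f 9 42 46
f 42 19 50
f 46 50 20
f 42 50 46
f 10 26 37
f 26 14 40
f 37 40 18
f 26 40 37
f 14 49 27
f 49 20 48
f 27 48 13
f 49 48 27
f 20 50 47
f 50 19 43
f 47 43 11
f 50 43 47
f 19 45 44
f 45 16 32
f 44 32 15
f 45 32 44
f 16 31 36
f 31 10 33
f 36 33 17
f 31 33 36
f 12 38 24
f 38 18 39
f 24 39 13
f 38 39 24
f 12 24 22
f 24 13 23
f 22 23 11
f 24 23 22
f 12 22 29
f 22 11 28
f 29 28 15
f 22 28 29
f 12 29 34
f 29 15 35
f 34 35 17
f 29 35 34
f 12 34 38
f 34 17 41
f 38 41 18
f 34 41 38
f 13 39 27
f 39 18 40
f 27 40 14
f 39 40 27
f 11 23 47
f 23 13 48
f 47 48 20
f 23 48 47
f 15 28 44
f 28 11 43
f 44 43 19
f 28 43 44
f 17 35 36
f 35 15 32
f 36 32 16
f 35 32 36
f 18 41 37
f 41 17 33
f 37 33 10
f 41 33 37
f 52 54 51
f 55 52 51
f 51 54 53
f 53 55 51
f 52 58 54
f 56 52 55
f 56 58 52
f 54 58 53
f 57 55 53
f 53 58 57
f 57 56 55
f 58 56 57



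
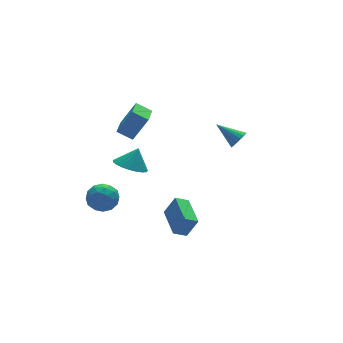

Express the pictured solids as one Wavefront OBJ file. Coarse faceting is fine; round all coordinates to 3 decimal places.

v -2.143 -4.525 -2.459
v -1.573 -4.795 -1.265
v -1.659 -2.505 -2.234
v -1.088 -2.774 -1.041
v -1.372 -4.666 -2.859
v -0.801 -4.935 -1.666
v -0.887 -2.645 -2.635
v -0.317 -2.915 -1.441
v -2.6 2.838 -4.763
v -2.074 2.298 -4.03
v -4.006 2.762 -3.81
v -3.48 2.222 -3.077
v -3.256 3.235 -3.245
v -2.387 3.282 -3.834
v -3.693 1.778 -4.006
v -2.824 1.825 -4.595
v -2.75 1.642 -3.562
v -2.479 2.543 -3.092
v -3.601 2.517 -4.748
v -3.33 3.418 -4.278
v -2.213 2.575 -4.48
v -3.867 2.485 -3.36
v -3.735 3.081 -3.458
v -3.426 2.763 -3.027
v -2.397 3.153 -4.365
v -2.088 2.836 -3.934
v -2.783 3.387 -3.472
v -3.992 2.224 -3.906
v -3.683 1.907 -3.475
v -2.654 2.297 -4.813
v -2.345 1.979 -4.382
v -3.297 1.673 -4.368
v -2.301 1.872 -3.775
v -3.128 1.827 -3.214
v -3.253 1.566 -3.76
v -2.742 1.594 -4.107
v -2.142 2.401 -3.498
v -2.969 2.356 -2.938
v -2.838 2.952 -3.036
v -2.327 2.98 -3.383
v -2.54 2.016 -3.223
v -3.111 2.704 -4.902
v -3.938 2.659 -4.342
v -3.753 2.08 -4.457
v -3.242 2.108 -4.804
v -2.952 3.233 -4.626
v -3.779 3.188 -4.065
v -3.338 3.466 -3.733
v -2.827 3.494 -4.08
v -3.54 3.044 -4.617
v 3.544 -1.746 1.616
v 3.931 -1.3 1.322
v 2.756 -0.514 2.444
v 3.704 -1.321 1.137
v 3.445 -1.427 1.047
v 3.206 -1.595 1.07
v 3.033 -1.794 1.201
v 2.962 -1.983 1.415
v 3.007 -2.125 1.668
v 3.157 -2.192 1.911
v 3.385 -2.17 2.096
v 3.644 -2.065 2.186
v 3.883 -1.896 2.163
v 4.055 -1.697 2.031
v 4.126 -1.508 1.818
v 4.082 -1.366 1.565
v -2.48 -0.009 0.353
v -1.642 -0.527 -0.011
v -1.86 0.169 1.527
v -1.55 -0.115 -0.122
v -1.618 0.315 -0.151
v -1.835 0.69 -0.093
v -2.164 0.943 0.042
v -2.547 1.032 0.231
v -2.919 0.941 0.441
v -3.215 0.686 0.636
v -3.384 0.31 0.782
v -3.396 -0.12 0.853
v -3.25 -0.531 0.838
v -2.971 -0.852 0.739
v -2.607 -1.027 0.574
v -2.221 -1.026 0.37
v -1.88 -0.849 0.163
v -2.38 -0.182 2.658
v -3.072 0.442 3.163
v -1.365 1.355 2.152
v -2.057 1.979 2.657
v -1.463 -0.319 4.083
v -2.155 0.305 4.588
v -0.448 1.218 3.577
v -1.14 1.842 4.082
f 2 4 1
f 5 2 1
f 1 4 3
f 3 5 1
f 2 8 4
f 6 2 5
f 6 8 2
f 4 8 3
f 7 5 3
f 3 8 7
f 7 6 5
f 8 6 7
f 9 46 25
f 46 20 49
f 25 49 14
f 46 49 25
f 9 25 21
f 25 14 26
f 21 26 10
f 25 26 21
f 9 21 30
f 21 10 31
f 30 31 16
f 21 31 30
f 9 30 42
f 30 16 45
f 42 45 19
f 30 45 42
f 9 42 46
f 42 19 50
f 46 50 20
f 42 50 46
f 10 26 37
f 26 14 40
f 37 40 18
f 26 40 37
f 14 49 27
f 49 20 48
f 27 48 13
f 49 48 27
f 20 50 47
f 50 19 43
f 47 43 11
f 50 43 47
f 19 45 44
f 45 16 32
f 44 32 15
f 45 32 44
f 16 31 36
f 31 10 33
f 36 33 17
f 31 33 36
f 12 38 24
f 38 18 39
f 24 39 13
f 38 39 24
f 12 24 22
f 24 13 23
f 22 23 11
f 24 23 22
f 12 22 29
f 22 11 28
f 29 28 15
f 22 28 29
f 12 29 34
f 29 15 35
f 34 35 17
f 29 35 34
f 12 34 38
f 34 17 41
f 38 41 18
f 34 41 38
f 13 39 27
f 39 18 40
f 27 40 14
f 39 40 27
f 11 23 47
f 23 13 48
f 47 48 20
f 23 48 47
f 15 28 44
f 28 11 43
f 44 43 19
f 28 43 44
f 17 35 36
f 35 15 32
f 36 32 16
f 35 32 36
f 18 41 37
f 41 17 33
f 37 33 10
f 41 33 37
f 52 51 54
f 52 54 53
f 54 51 55
f 54 55 53
f 55 51 56
f 55 56 53
f 56 51 57
f 56 57 53
f 57 51 58
f 57 58 53
f 58 51 59
f 58 59 53
f 59 51 60
f 59 60 53
f 60 51 61
f 60 61 53
f 61 51 62
f 61 62 53
f 62 51 63
f 62 63 53
f 63 51 64
f 63 64 53
f 64 51 65
f 64 65 53
f 65 51 66
f 65 66 53
f 66 51 52
f 66 52 53
f 68 67 70
f 68 70 69
f 70 67 71
f 70 71 69
f 71 67 72
f 71 72 69
f 72 67 73
f 72 73 69
f 73 67 74
f 73 74 69
f 74 67 75
f 74 75 69
f 75 67 76
f 75 76 69
f 76 67 77
f 76 77 69
f 77 67 78
f 77 78 69
f 78 67 79
f 78 79 69
f 79 67 80
f 79 80 69
f 80 67 81
f 80 81 69
f 81 67 82
f 81 82 69
f 82 67 83
f 82 83 69
f 83 67 68
f 83 68 69
f 85 87 84
f 88 85 84
f 84 87 86
f 86 88 84
f 85 91 87
f 89 85 88
f 89 91 85
f 87 91 86
f 90 88 86
f 86 91 90
f 90 89 88
f 91 89 90



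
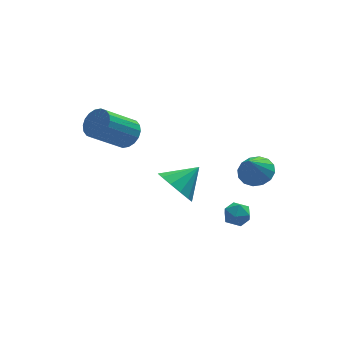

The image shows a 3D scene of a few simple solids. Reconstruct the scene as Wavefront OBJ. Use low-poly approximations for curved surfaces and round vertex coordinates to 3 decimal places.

v -3.272 2.273 1.054
v -2.832 2.474 1.601
v -4.149 2.047 2.814
v -4.588 1.847 2.266
v -2.988 2.75 1.529
v -4.305 2.323 2.742
v -3.2 2.931 1.363
v -4.517 2.504 2.575
v -3.427 2.982 1.135
v -4.743 2.555 2.348
v -3.622 2.893 0.891
v -4.939 2.466 2.104
v -3.748 2.681 0.68
v -5.065 2.254 1.893
v -3.78 2.388 0.542
v -5.096 1.962 1.755
v -3.711 2.073 0.506
v -5.028 1.646 1.719
v -3.555 1.797 0.578
v -4.872 1.37 1.791
v -3.343 1.616 0.745
v -4.66 1.189 1.957
v -3.117 1.565 0.972
v -4.433 1.138 2.185
v -2.921 1.654 1.216
v -4.238 1.227 2.429
v -2.795 1.866 1.427
v -4.112 1.439 2.64
v -2.764 2.158 1.565
v -4.08 1.732 2.778
v 0.434 -1.575 -1.411
v 0.736 -1.839 -0.924
v -0.316 -2.261 -1.316
v -0.014 -2.525 -0.829
v -0.267 -1.95 -0.769
v 0.197 -1.526 -0.828
v 0.223 -2.574 -1.412
v 0.687 -2.15 -1.471
v 0.606 -2.456 -0.925
v 0.304 -2.071 -0.528
v 0.116 -2.029 -1.712
v -0.186 -1.644 -1.315
v 0.829 -2.407 1.705
v 1.395 -2.079 2.07
v 0.411 -2.833 2.735
v 1.112 -1.813 2.065
v 0.753 -1.707 1.963
v 0.414 -1.789 1.792
v 0.186 -2.036 1.597
v 0.131 -2.383 1.432
v 0.263 -2.736 1.34
v 0.546 -3.002 1.345
v 0.905 -3.108 1.447
v 1.244 -3.026 1.618
v 1.472 -2.779 1.813
v 1.527 -2.432 1.978
v -1.864 -0.174 -0.628
v -1.283 -0.364 -1.367
v -0.776 0.214 0.128
v -1.431 0.153 -1.419
v -1.717 0.567 -1.22
v -2.05 0.745 -0.832
v -2.323 0.632 -0.38
v -2.451 0.262 -0.006
v -2.392 -0.246 0.171
v -2.166 -0.731 0.094
v -1.844 -1.039 -0.212
v -1.528 -1.073 -0.65
v -1.319 -0.821 -1.081
f 2 1 5
f 2 5 3
f 3 5 6
f 3 6 4
f 5 1 7
f 5 7 6
f 6 7 8
f 6 8 4
f 7 1 9
f 7 9 8
f 8 9 10
f 8 10 4
f 9 1 11
f 9 11 10
f 10 11 12
f 10 12 4
f 11 1 13
f 11 13 12
f 12 13 14
f 12 14 4
f 13 1 15
f 13 15 14
f 14 15 16
f 14 16 4
f 15 1 17
f 15 17 16
f 16 17 18
f 16 18 4
f 17 1 19
f 17 19 18
f 18 19 20
f 18 20 4
f 19 1 21
f 19 21 20
f 20 21 22
f 20 22 4
f 21 1 23
f 21 23 22
f 22 23 24
f 22 24 4
f 23 1 25
f 23 25 24
f 24 25 26
f 24 26 4
f 25 1 27
f 25 27 26
f 26 27 28
f 26 28 4
f 27 1 29
f 27 29 28
f 28 29 30
f 28 30 4
f 29 1 2
f 29 2 30
f 30 2 3
f 30 3 4
f 31 42 36
f 31 36 32
f 31 32 38
f 31 38 41
f 31 41 42
f 32 36 40
f 36 42 35
f 42 41 33
f 41 38 37
f 38 32 39
f 34 40 35
f 34 35 33
f 34 33 37
f 34 37 39
f 34 39 40
f 35 40 36
f 33 35 42
f 37 33 41
f 39 37 38
f 40 39 32
f 44 43 46
f 44 46 45
f 46 43 47
f 46 47 45
f 47 43 48
f 47 48 45
f 48 43 49
f 48 49 45
f 49 43 50
f 49 50 45
f 50 43 51
f 50 51 45
f 51 43 52
f 51 52 45
f 52 43 53
f 52 53 45
f 53 43 54
f 53 54 45
f 54 43 55
f 54 55 45
f 55 43 56
f 55 56 45
f 56 43 44
f 56 44 45
f 58 57 60
f 58 60 59
f 60 57 61
f 60 61 59
f 61 57 62
f 61 62 59
f 62 57 63
f 62 63 59
f 63 57 64
f 63 64 59
f 64 57 65
f 64 65 59
f 65 57 66
f 65 66 59
f 66 57 67
f 66 67 59
f 67 57 68
f 67 68 59
f 68 57 69
f 68 69 59
f 69 57 58
f 69 58 59



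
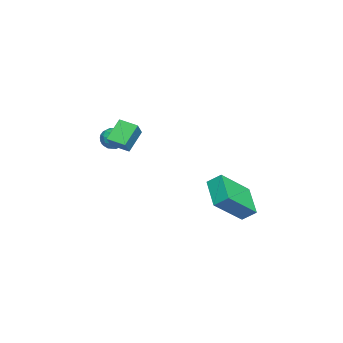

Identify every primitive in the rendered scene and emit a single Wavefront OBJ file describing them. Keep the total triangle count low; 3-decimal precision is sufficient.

v -0.028 -3.283 3.201
v -0.818 -2.841 4.078
v 0.21 -2.421 2.982
v -0.579 -1.98 3.86
v 0.839 -3.32 4
v 0.05 -2.879 4.878
v 1.078 -2.459 3.782
v 0.288 -2.017 4.659
v -1.558 -3.29 2.951
v -1.38 -2.994 3.504
v -0.6 -3.726 2.876
v -0.422 -3.43 3.429
v -0.862 -3.911 3.444
v -1.454 -3.641 3.491
v -0.526 -3.079 2.889
v -1.118 -2.809 2.936
v -0.742 -2.863 3.465
v -0.949 -3.377 3.808
v -1.031 -3.343 2.572
v -1.238 -3.857 2.915
v -1.553 -3.104 3.234
v -0.427 -3.616 3.146
v -0.686 -3.899 3.155
v -0.581 -3.725 3.48
v -1.596 -3.484 3.226
v -1.492 -3.31 3.551
v -1.187 -3.849 3.516
v -0.488 -3.41 2.829
v -0.384 -3.236 3.154
v -1.399 -2.995 2.9
v -1.294 -2.821 3.225
v -0.793 -2.871 2.864
v -1.073 -2.852 3.536
v -0.511 -3.109 3.492
v -0.572 -2.902 3.175
v -0.92 -2.744 3.202
v -1.195 -3.155 3.738
v -0.632 -3.411 3.694
v -0.891 -3.694 3.703
v -1.239 -3.535 3.73
v -0.821 -3.078 3.715
v -1.348 -3.309 2.686
v -0.785 -3.565 2.642
v -0.741 -3.185 2.65
v -1.089 -3.026 2.677
v -1.469 -3.611 2.888
v -0.907 -3.868 2.844
v -1.06 -3.976 3.178
v -1.408 -3.818 3.205
v -1.159 -3.642 2.665
v 0.245 2.312 0.49
v 0.28 2.956 0.996
v 1.644 2.792 -0.218
v 1.679 3.436 0.288
v 1.321 1.184 1.852
v 1.356 1.828 2.358
v 2.72 1.664 1.144
v 2.755 2.308 1.65
f 2 4 1
f 5 2 1
f 1 4 3
f 3 5 1
f 2 8 4
f 6 2 5
f 6 8 2
f 4 8 3
f 7 5 3
f 3 8 7
f 7 6 5
f 8 6 7
f 9 46 25
f 46 20 49
f 25 49 14
f 46 49 25
f 9 25 21
f 25 14 26
f 21 26 10
f 25 26 21
f 9 21 30
f 21 10 31
f 30 31 16
f 21 31 30
f 9 30 42
f 30 16 45
f 42 45 19
f 30 45 42
f 9 42 46
f 42 19 50
f 46 50 20
f 42 50 46
f 10 26 37
f 26 14 40
f 37 40 18
f 26 40 37
f 14 49 27
f 49 20 48
f 27 48 13
f 49 48 27
f 20 50 47
f 50 19 43
f 47 43 11
f 50 43 47
f 19 45 44
f 45 16 32
f 44 32 15
f 45 32 44
f 16 31 36
f 31 10 33
f 36 33 17
f 31 33 36
f 12 38 24
f 38 18 39
f 24 39 13
f 38 39 24
f 12 24 22
f 24 13 23
f 22 23 11
f 24 23 22
f 12 22 29
f 22 11 28
f 29 28 15
f 22 28 29
f 12 29 34
f 29 15 35
f 34 35 17
f 29 35 34
f 12 34 38
f 34 17 41
f 38 41 18
f 34 41 38
f 13 39 27
f 39 18 40
f 27 40 14
f 39 40 27
f 11 23 47
f 23 13 48
f 47 48 20
f 23 48 47
f 15 28 44
f 28 11 43
f 44 43 19
f 28 43 44
f 17 35 36
f 35 15 32
f 36 32 16
f 35 32 36
f 18 41 37
f 41 17 33
f 37 33 10
f 41 33 37
f 52 54 51
f 55 52 51
f 51 54 53
f 53 55 51
f 52 58 54
f 56 52 55
f 56 58 52
f 54 58 53
f 57 55 53
f 53 58 57
f 57 56 55
f 58 56 57



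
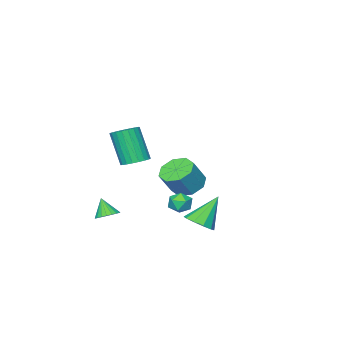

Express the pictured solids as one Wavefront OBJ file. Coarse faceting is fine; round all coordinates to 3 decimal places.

v 0.433 3.178 -3.127
v 1.04 2.999 -2.672
v -0.593 3.342 -1.693
v 1.034 3.477 -2.731
v 0.799 3.841 -2.941
v 0.423 3.952 -3.222
v 0.051 3.767 -3.467
v -0.175 3.357 -3.582
v -0.169 2.879 -3.523
v 0.067 2.515 -3.312
v 0.442 2.404 -3.031
v 0.814 2.589 -2.786
v 2.571 1.363 0.767
v 3.091 1.775 0.959
v 3.069 1.008 2.664
v 2.549 0.597 2.473
v 2.861 1.933 1.027
v 2.84 1.166 2.732
v 2.582 1.993 1.05
v 2.56 1.226 2.756
v 2.3 1.944 1.025
v 2.279 1.177 2.73
v 2.065 1.794 0.955
v 2.044 1.028 2.66
v 1.918 1.57 0.852
v 1.897 0.804 2.558
v 1.883 1.311 0.735
v 1.862 0.544 2.44
v 1.968 1.06 0.623
v 1.946 0.294 2.329
v 2.156 0.862 0.537
v 2.135 0.095 2.242
v 2.416 0.751 0.49
v 2.395 -0.016 2.195
v 2.703 0.745 0.491
v 2.682 -0.022 2.196
v 2.967 0.847 0.54
v 2.946 0.08 2.245
v 3.163 1.037 0.628
v 3.141 0.271 2.334
v 3.256 1.284 0.74
v 3.234 0.518 2.446
v 3.23 1.545 0.857
v 3.209 0.778 2.563
v 0.21 2.073 -2.201
v 0.538 1.893 -2.721
v -0.358 1.207 -2.259
v -0.03 1.027 -2.779
v 0.258 1.037 -2.206
v 0.609 1.572 -2.17
v -0.429 1.528 -2.81
v -0.078 2.063 -2.774
v 0.143 1.556 -3.098
v 0.568 1.252 -2.725
v -0.388 1.848 -2.255
v 0.037 1.544 -1.882
v 1.724 -1.652 -3.922
v 2.163 -2.044 -4.117
v 1.656 -2.188 -2.998
v 2.302 -1.861 -4.001
v 2.342 -1.642 -3.871
v 2.274 -1.424 -3.749
v 2.112 -1.246 -3.658
v 1.882 -1.139 -3.612
v 1.625 -1.119 -3.62
v 1.385 -1.192 -3.679
v 1.204 -1.345 -3.781
v 1.112 -1.55 -3.907
v 1.127 -1.773 -4.036
v 1.244 -1.975 -4.145
v 1.444 -2.121 -4.215
v 1.693 -2.186 -4.234
v 1.947 -2.159 -4.2
v -3.657 -1.98 -3.602
v -2.884 -1.825 -4.115
v -2.071 -1.826 -2.89
v -2.843 -1.98 -2.378
v -3.201 -1.215 -3.904
v -2.388 -1.216 -2.68
v -3.785 -1.052 -3.517
v -2.972 -1.053 -2.292
v -4.293 -1.433 -3.179
v -3.48 -1.434 -1.954
v -4.429 -2.134 -3.09
v -3.616 -2.135 -1.865
v -4.112 -2.744 -3.3
v -3.299 -2.745 -2.076
v -3.528 -2.907 -3.688
v -2.715 -2.908 -2.463
v -3.02 -2.526 -4.026
v -2.207 -2.527 -2.801
f 2 1 4
f 2 4 3
f 4 1 5
f 4 5 3
f 5 1 6
f 5 6 3
f 6 1 7
f 6 7 3
f 7 1 8
f 7 8 3
f 8 1 9
f 8 9 3
f 9 1 10
f 9 10 3
f 10 1 11
f 10 11 3
f 11 1 12
f 11 12 3
f 12 1 2
f 12 2 3
f 14 13 17
f 14 17 15
f 15 17 18
f 15 18 16
f 17 13 19
f 17 19 18
f 18 19 20
f 18 20 16
f 19 13 21
f 19 21 20
f 20 21 22
f 20 22 16
f 21 13 23
f 21 23 22
f 22 23 24
f 22 24 16
f 23 13 25
f 23 25 24
f 24 25 26
f 24 26 16
f 25 13 27
f 25 27 26
f 26 27 28
f 26 28 16
f 27 13 29
f 27 29 28
f 28 29 30
f 28 30 16
f 29 13 31
f 29 31 30
f 30 31 32
f 30 32 16
f 31 13 33
f 31 33 32
f 32 33 34
f 32 34 16
f 33 13 35
f 33 35 34
f 34 35 36
f 34 36 16
f 35 13 37
f 35 37 36
f 36 37 38
f 36 38 16
f 37 13 39
f 37 39 38
f 38 39 40
f 38 40 16
f 39 13 41
f 39 41 40
f 40 41 42
f 40 42 16
f 41 13 43
f 41 43 42
f 42 43 44
f 42 44 16
f 43 13 14
f 43 14 44
f 44 14 15
f 44 15 16
f 45 56 50
f 45 50 46
f 45 46 52
f 45 52 55
f 45 55 56
f 46 50 54
f 50 56 49
f 56 55 47
f 55 52 51
f 52 46 53
f 48 54 49
f 48 49 47
f 48 47 51
f 48 51 53
f 48 53 54
f 49 54 50
f 47 49 56
f 51 47 55
f 53 51 52
f 54 53 46
f 58 57 60
f 58 60 59
f 60 57 61
f 60 61 59
f 61 57 62
f 61 62 59
f 62 57 63
f 62 63 59
f 63 57 64
f 63 64 59
f 64 57 65
f 64 65 59
f 65 57 66
f 65 66 59
f 66 57 67
f 66 67 59
f 67 57 68
f 67 68 59
f 68 57 69
f 68 69 59
f 69 57 70
f 69 70 59
f 70 57 71
f 70 71 59
f 71 57 72
f 71 72 59
f 72 57 73
f 72 73 59
f 73 57 58
f 73 58 59
f 75 74 78
f 75 78 76
f 76 78 79
f 76 79 77
f 78 74 80
f 78 80 79
f 79 80 81
f 79 81 77
f 80 74 82
f 80 82 81
f 81 82 83
f 81 83 77
f 82 74 84
f 82 84 83
f 83 84 85
f 83 85 77
f 84 74 86
f 84 86 85
f 85 86 87
f 85 87 77
f 86 74 88
f 86 88 87
f 87 88 89
f 87 89 77
f 88 74 90
f 88 90 89
f 89 90 91
f 89 91 77
f 90 74 75
f 90 75 91
f 91 75 76
f 91 76 77



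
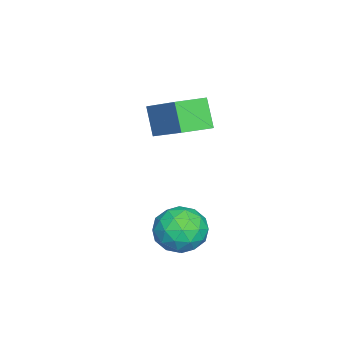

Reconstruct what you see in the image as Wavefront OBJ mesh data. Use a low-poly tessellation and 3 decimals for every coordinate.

v -3.846 -0.442 2.265
v -4.36 -0.783 3.271
v -4.597 0.382 2.161
v -5.111 0.042 3.167
v -2.669 0.758 3.273
v -3.183 0.418 4.279
v -3.42 1.583 3.169
v -3.934 1.242 4.175
v -1.32 1.837 0.479
v -0.564 1.533 0.873
v -1.196 0.807 -0.553
v -0.44 0.503 -0.159
v -1.239 0.394 0.251
v -1.315 1.03 0.888
v -0.445 1.31 -0.568
v -0.521 1.946 0.069
v -0.023 1.208 0.225
v -0.514 0.641 0.731
v -1.246 1.699 -0.411
v -1.737 1.132 0.095
v -0.953 1.775 0.767
v -0.807 0.565 -0.447
v -1.277 0.5 -0.206
v -0.833 0.322 0.026
v -1.394 1.48 0.776
v -0.95 1.301 1.007
v -1.347 0.632 0.641
v -0.81 1.039 -0.687
v -0.366 0.86 -0.456
v -0.927 2.018 0.294
v -0.483 1.84 0.526
v -0.413 1.708 -0.321
v -0.191 1.405 0.617
v -0.118 0.8 0.011
v -0.121 1.274 -0.23
v -0.165 1.648 0.145
v -0.479 1.073 0.915
v -0.407 0.467 0.308
v -0.876 0.403 0.549
v -0.921 0.777 0.924
v -0.161 0.881 0.534
v -1.353 1.873 0.012
v -1.281 1.267 -0.595
v -0.839 1.563 -0.604
v -0.884 1.937 -0.229
v -1.642 1.54 0.309
v -1.569 0.935 -0.297
v -1.595 0.692 0.175
v -1.639 1.066 0.55
v -1.599 1.459 -0.214
f 2 4 1
f 5 2 1
f 1 4 3
f 3 5 1
f 2 8 4
f 6 2 5
f 6 8 2
f 4 8 3
f 7 5 3
f 3 8 7
f 7 6 5
f 8 6 7
f 9 46 25
f 46 20 49
f 25 49 14
f 46 49 25
f 9 25 21
f 25 14 26
f 21 26 10
f 25 26 21
f 9 21 30
f 21 10 31
f 30 31 16
f 21 31 30
f 9 30 42
f 30 16 45
f 42 45 19
f 30 45 42
f 9 42 46
f 42 19 50
f 46 50 20
f 42 50 46
f 10 26 37
f 26 14 40
f 37 40 18
f 26 40 37
f 14 49 27
f 49 20 48
f 27 48 13
f 49 48 27
f 20 50 47
f 50 19 43
f 47 43 11
f 50 43 47
f 19 45 44
f 45 16 32
f 44 32 15
f 45 32 44
f 16 31 36
f 31 10 33
f 36 33 17
f 31 33 36
f 12 38 24
f 38 18 39
f 24 39 13
f 38 39 24
f 12 24 22
f 24 13 23
f 22 23 11
f 24 23 22
f 12 22 29
f 22 11 28
f 29 28 15
f 22 28 29
f 12 29 34
f 29 15 35
f 34 35 17
f 29 35 34
f 12 34 38
f 34 17 41
f 38 41 18
f 34 41 38
f 13 39 27
f 39 18 40
f 27 40 14
f 39 40 27
f 11 23 47
f 23 13 48
f 47 48 20
f 23 48 47
f 15 28 44
f 28 11 43
f 44 43 19
f 28 43 44
f 17 35 36
f 35 15 32
f 36 32 16
f 35 32 36
f 18 41 37
f 41 17 33
f 37 33 10
f 41 33 37



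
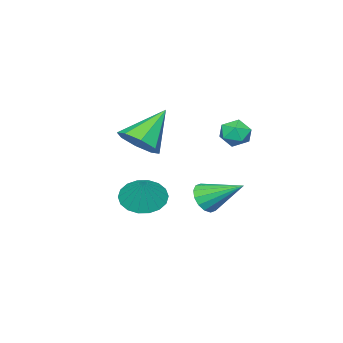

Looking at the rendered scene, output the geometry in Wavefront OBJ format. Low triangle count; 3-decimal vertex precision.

v 0.359 -1.457 2.89
v 0.969 -0.784 3.396
v -1.159 -1.223 4.41
v 0.494 -0.426 2.867
v -0.06 -0.672 2.351
v -0.369 -1.378 2.151
v -0.252 -2.13 2.384
v 0.223 -2.488 2.914
v 0.777 -2.242 3.429
v 1.086 -1.536 3.629
v -4.219 0.949 2.885
v -3.531 0.621 3.125
v -4.409 -0.041 2.075
v -3.721 -0.369 2.315
v -4.343 -0.336 2.814
v -4.226 0.275 3.315
v -3.714 0.305 1.885
v -3.597 0.916 2.386
v -3.219 0.223 2.507
v -3.608 -0.174 3.081
v -4.332 0.754 2.119
v -4.721 0.357 2.693
v 1.38 -0.337 0.452
v 1.85 0.375 -0.126
v 2.02 0.197 1.628
v 1.459 0.582 -0.007
v 1.052 0.607 0.203
v 0.71 0.446 0.462
v 0.501 0.129 0.719
v 0.466 -0.28 0.924
v 0.612 -0.7 1.035
v 0.911 -1.048 1.031
v 1.302 -1.255 0.912
v 1.709 -1.28 0.702
v 2.05 -1.119 0.443
v 2.26 -0.802 0.186
v 2.295 -0.394 -0.019
v 2.148 0.027 -0.13
v -3.19 -0.688 -1.267
v -2.387 -0.454 -1.345
v -3.59 1.048 -0.193
v -2.587 -0.286 -1.692
v -2.949 -0.225 -1.925
v -3.375 -0.289 -1.982
v -3.752 -0.459 -1.847
v -3.978 -0.691 -1.557
v -3.993 -0.922 -1.189
v -3.792 -1.09 -0.841
v -3.43 -1.151 -0.608
v -3.004 -1.087 -0.551
v -2.627 -0.917 -0.686
v -2.401 -0.685 -0.977
f 2 1 4
f 2 4 3
f 4 1 5
f 4 5 3
f 5 1 6
f 5 6 3
f 6 1 7
f 6 7 3
f 7 1 8
f 7 8 3
f 8 1 9
f 8 9 3
f 9 1 10
f 9 10 3
f 10 1 2
f 10 2 3
f 11 22 16
f 11 16 12
f 11 12 18
f 11 18 21
f 11 21 22
f 12 16 20
f 16 22 15
f 22 21 13
f 21 18 17
f 18 12 19
f 14 20 15
f 14 15 13
f 14 13 17
f 14 17 19
f 14 19 20
f 15 20 16
f 13 15 22
f 17 13 21
f 19 17 18
f 20 19 12
f 24 23 26
f 24 26 25
f 26 23 27
f 26 27 25
f 27 23 28
f 27 28 25
f 28 23 29
f 28 29 25
f 29 23 30
f 29 30 25
f 30 23 31
f 30 31 25
f 31 23 32
f 31 32 25
f 32 23 33
f 32 33 25
f 33 23 34
f 33 34 25
f 34 23 35
f 34 35 25
f 35 23 36
f 35 36 25
f 36 23 37
f 36 37 25
f 37 23 38
f 37 38 25
f 38 23 24
f 38 24 25
f 40 39 42
f 40 42 41
f 42 39 43
f 42 43 41
f 43 39 44
f 43 44 41
f 44 39 45
f 44 45 41
f 45 39 46
f 45 46 41
f 46 39 47
f 46 47 41
f 47 39 48
f 47 48 41
f 48 39 49
f 48 49 41
f 49 39 50
f 49 50 41
f 50 39 51
f 50 51 41
f 51 39 52
f 51 52 41
f 52 39 40
f 52 40 41

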